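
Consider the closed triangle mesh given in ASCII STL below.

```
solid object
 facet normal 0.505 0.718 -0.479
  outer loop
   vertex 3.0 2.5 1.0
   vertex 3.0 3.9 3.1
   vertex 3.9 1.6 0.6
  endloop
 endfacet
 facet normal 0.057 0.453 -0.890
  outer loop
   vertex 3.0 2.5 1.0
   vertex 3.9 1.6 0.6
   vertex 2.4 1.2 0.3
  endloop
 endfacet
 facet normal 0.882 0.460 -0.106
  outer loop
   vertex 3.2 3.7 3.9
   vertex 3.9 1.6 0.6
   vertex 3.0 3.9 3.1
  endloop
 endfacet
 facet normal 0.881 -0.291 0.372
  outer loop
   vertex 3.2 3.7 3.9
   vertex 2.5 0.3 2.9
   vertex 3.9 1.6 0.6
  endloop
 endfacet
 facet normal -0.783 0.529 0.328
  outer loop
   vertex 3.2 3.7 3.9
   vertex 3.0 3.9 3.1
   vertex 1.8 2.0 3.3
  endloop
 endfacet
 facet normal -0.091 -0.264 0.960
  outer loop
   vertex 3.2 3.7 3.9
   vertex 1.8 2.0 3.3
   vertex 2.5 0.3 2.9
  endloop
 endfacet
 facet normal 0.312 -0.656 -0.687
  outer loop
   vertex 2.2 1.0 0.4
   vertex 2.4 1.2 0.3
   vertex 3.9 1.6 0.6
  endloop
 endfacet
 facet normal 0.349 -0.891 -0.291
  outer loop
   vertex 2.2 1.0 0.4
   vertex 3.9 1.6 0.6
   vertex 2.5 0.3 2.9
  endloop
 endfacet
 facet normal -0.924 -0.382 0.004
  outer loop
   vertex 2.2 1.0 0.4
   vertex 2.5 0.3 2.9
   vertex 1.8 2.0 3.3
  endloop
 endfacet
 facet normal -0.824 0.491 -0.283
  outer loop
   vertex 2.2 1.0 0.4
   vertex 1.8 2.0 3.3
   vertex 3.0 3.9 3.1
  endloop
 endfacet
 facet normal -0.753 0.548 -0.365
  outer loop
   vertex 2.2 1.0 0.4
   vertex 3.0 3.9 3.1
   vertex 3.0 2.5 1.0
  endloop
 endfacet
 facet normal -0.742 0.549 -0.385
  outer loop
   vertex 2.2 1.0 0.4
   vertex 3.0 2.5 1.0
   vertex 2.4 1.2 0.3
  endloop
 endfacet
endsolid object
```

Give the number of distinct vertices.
8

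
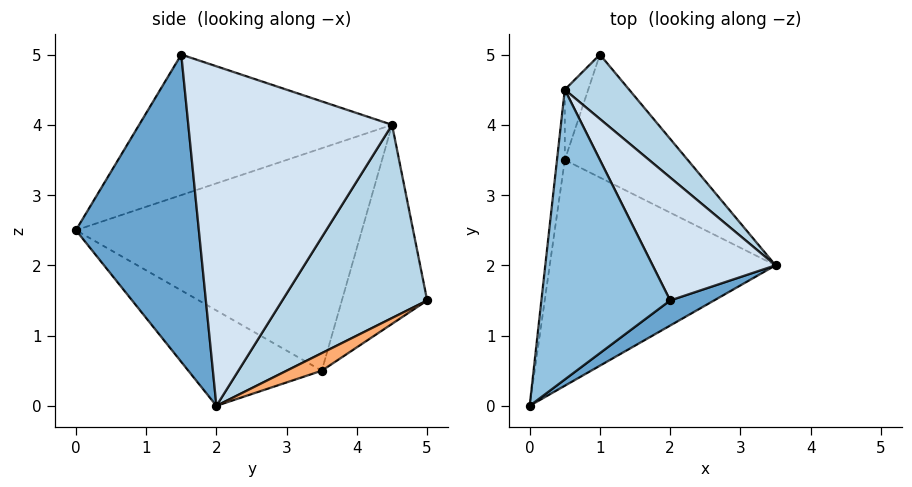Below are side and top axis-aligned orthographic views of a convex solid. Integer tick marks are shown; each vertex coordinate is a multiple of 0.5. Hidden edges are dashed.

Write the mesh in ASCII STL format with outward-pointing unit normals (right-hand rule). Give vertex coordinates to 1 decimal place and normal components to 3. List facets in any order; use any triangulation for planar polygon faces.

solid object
 facet normal 0.535 -0.841 0.076
  outer loop
   vertex 2.0 1.5 5.0
   vertex 0.0 0.0 2.5
   vertex 3.5 2.0 0.0
  endloop
 endfacet
 facet normal -0.730 -0.142 0.669
  outer loop
   vertex 0.5 4.5 4.0
   vertex 0.0 0.0 2.5
   vertex 2.0 1.5 5.0
  endloop
 endfacet
 facet normal 0.802 0.535 0.267
  outer loop
   vertex 0.5 4.5 4.0
   vertex 3.5 2.0 0.0
   vertex 1.0 5.0 1.5
  endloop
 endfacet
 facet normal 0.812 0.504 0.294
  outer loop
   vertex 0.5 4.5 4.0
   vertex 2.0 1.5 5.0
   vertex 3.5 2.0 0.0
  endloop
 endfacet
 facet normal -0.352 -0.426 -0.833
  outer loop
   vertex 0.5 3.5 0.5
   vertex 3.5 2.0 0.0
   vertex 0.0 0.0 2.5
  endloop
 endfacet
 facet normal 0.121 0.523 -0.844
  outer loop
   vertex 0.5 3.5 0.5
   vertex 1.0 5.0 1.5
   vertex 3.5 2.0 0.0
  endloop
 endfacet
 facet normal -0.992 0.122 -0.035
  outer loop
   vertex 0.5 3.5 0.5
   vertex 0.0 0.0 2.5
   vertex 0.5 4.5 4.0
  endloop
 endfacet
 facet normal -0.919 0.379 -0.108
  outer loop
   vertex 0.5 3.5 0.5
   vertex 0.5 4.5 4.0
   vertex 1.0 5.0 1.5
  endloop
 endfacet
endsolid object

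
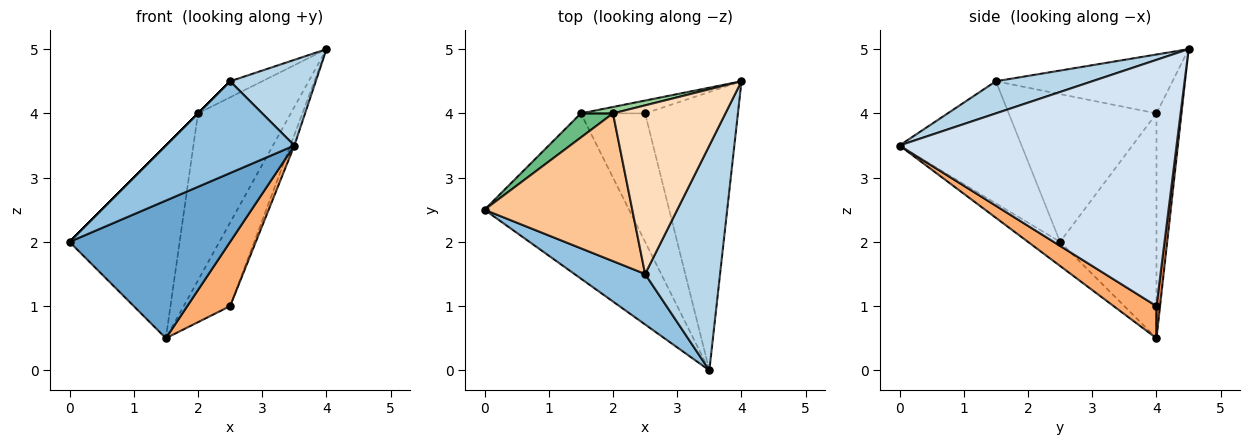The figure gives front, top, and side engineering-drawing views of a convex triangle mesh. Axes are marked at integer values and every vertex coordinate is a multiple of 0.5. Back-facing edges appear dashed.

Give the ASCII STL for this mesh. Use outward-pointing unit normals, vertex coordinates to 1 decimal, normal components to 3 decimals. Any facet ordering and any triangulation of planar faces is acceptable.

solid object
 facet normal -0.127 -0.635 -0.762
  outer loop
   vertex 1.5 4.0 0.5
   vertex 3.5 0.0 3.5
   vertex 0.0 2.5 2.0
  endloop
 endfacet
 facet normal -0.640 -0.673 0.370
  outer loop
   vertex 2.5 1.5 4.5
   vertex 0.0 2.5 2.0
   vertex 3.5 0.0 3.5
  endloop
 endfacet
 facet normal 0.372 -0.330 0.868
  outer loop
   vertex 2.5 1.5 4.5
   vertex 3.5 0.0 3.5
   vertex 4.0 4.5 5.0
  endloop
 endfacet
 facet normal 0.936 0.014 -0.353
  outer loop
   vertex 2.5 4.0 1.0
   vertex 4.0 4.5 5.0
   vertex 3.5 0.0 3.5
  endloop
 endfacet
 facet normal 0.076 0.986 -0.152
  outer loop
   vertex 2.5 4.0 1.0
   vertex 1.5 4.0 0.5
   vertex 4.0 4.5 5.0
  endloop
 endfacet
 facet normal 0.408 -0.408 -0.816
  outer loop
   vertex 2.5 4.0 1.0
   vertex 3.5 0.0 3.5
   vertex 1.5 4.0 0.5
  endloop
 endfacet
 facet normal -0.707 0.000 0.707
  outer loop
   vertex 2.0 4.0 4.0
   vertex 0.0 2.5 2.0
   vertex 2.5 1.5 4.5
  endloop
 endfacet
 facet normal -0.462 0.084 0.883
  outer loop
   vertex 2.0 4.0 4.0
   vertex 2.5 1.5 4.5
   vertex 4.0 4.5 5.0
  endloop
 endfacet
 facet normal -0.656 0.749 0.094
  outer loop
   vertex 2.0 4.0 4.0
   vertex 1.5 4.0 0.5
   vertex 0.0 2.5 2.0
  endloop
 endfacet
 facet normal -0.260 0.965 0.037
  outer loop
   vertex 2.0 4.0 4.0
   vertex 4.0 4.5 5.0
   vertex 1.5 4.0 0.5
  endloop
 endfacet
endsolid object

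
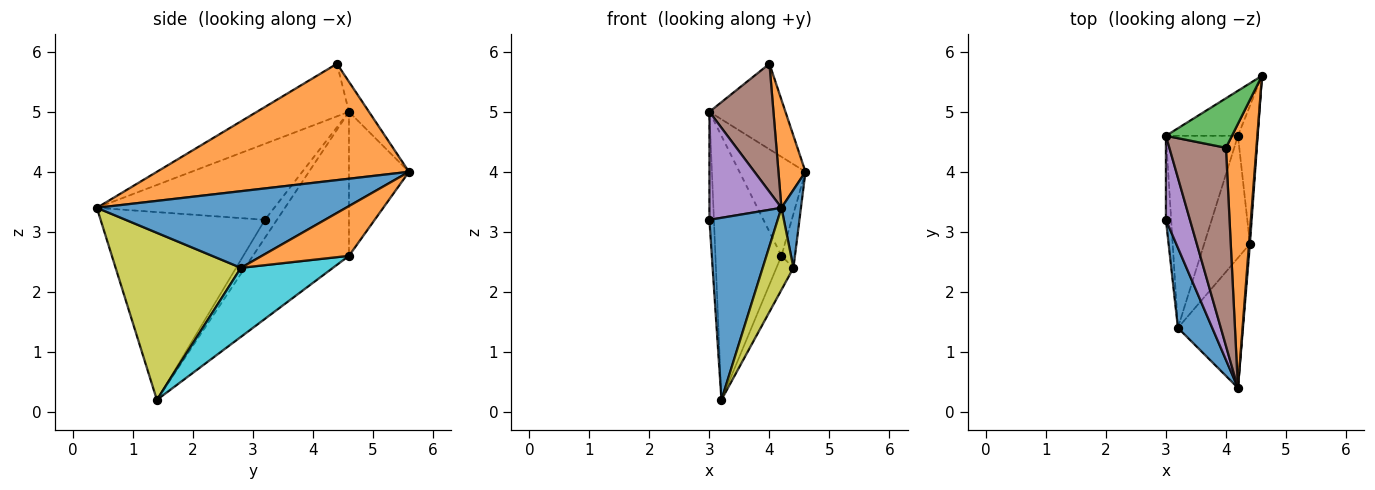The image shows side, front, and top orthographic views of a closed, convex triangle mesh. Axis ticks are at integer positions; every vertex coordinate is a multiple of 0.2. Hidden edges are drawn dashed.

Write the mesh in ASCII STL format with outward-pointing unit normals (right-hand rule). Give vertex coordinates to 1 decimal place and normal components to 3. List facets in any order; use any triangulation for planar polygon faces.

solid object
 facet normal -0.911 -0.378 0.166
  outer loop
   vertex 3.2 1.4 0.2
   vertex 4.2 0.4 3.4
   vertex 3.0 3.2 3.2
  endloop
 endfacet
 facet normal 0.962 -0.103 0.252
  outer loop
   vertex 4.0 4.4 5.8
   vertex 4.2 0.4 3.4
   vertex 4.6 5.6 4.0
  endloop
 endfacet
 facet normal -0.222 0.844 0.489
  outer loop
   vertex 3.0 4.6 5.0
   vertex 4.0 4.4 5.8
   vertex 4.6 5.6 4.0
  endloop
 endfacet
 facet normal -0.638 0.701 -0.319
  outer loop
   vertex 3.0 4.6 5.0
   vertex 4.6 5.6 4.0
   vertex 4.2 4.6 2.6
  endloop
 endfacet
 facet normal -0.889 -0.361 0.281
  outer loop
   vertex 3.0 4.6 5.0
   vertex 3.0 3.2 3.2
   vertex 4.2 0.4 3.4
  endloop
 endfacet
 facet normal -0.615 -0.428 0.662
  outer loop
   vertex 3.0 4.6 5.0
   vertex 4.2 0.4 3.4
   vertex 4.0 4.4 5.8
  endloop
 endfacet
 facet normal -0.903 0.339 -0.263
  outer loop
   vertex 3.0 4.6 5.0
   vertex 3.2 1.4 0.2
   vertex 3.0 3.2 3.2
  endloop
 endfacet
 facet normal -0.762 0.524 -0.381
  outer loop
   vertex 3.0 4.6 5.0
   vertex 4.2 4.6 2.6
   vertex 3.2 1.4 0.2
  endloop
 endfacet
 facet normal 0.908 -0.223 -0.354
  outer loop
   vertex 4.4 2.8 2.4
   vertex 4.2 0.4 3.4
   vertex 3.2 1.4 0.2
  endloop
 endfacet
 facet normal 0.824 0.152 -0.546
  outer loop
   vertex 4.4 2.8 2.4
   vertex 3.2 1.4 0.2
   vertex 4.2 4.6 2.6
  endloop
 endfacet
 facet normal 0.997 -0.078 0.012
  outer loop
   vertex 4.4 2.8 2.4
   vertex 4.6 5.6 4.0
   vertex 4.2 0.4 3.4
  endloop
 endfacet
 facet normal 0.920 0.143 -0.365
  outer loop
   vertex 4.4 2.8 2.4
   vertex 4.2 4.6 2.6
   vertex 4.6 5.6 4.0
  endloop
 endfacet
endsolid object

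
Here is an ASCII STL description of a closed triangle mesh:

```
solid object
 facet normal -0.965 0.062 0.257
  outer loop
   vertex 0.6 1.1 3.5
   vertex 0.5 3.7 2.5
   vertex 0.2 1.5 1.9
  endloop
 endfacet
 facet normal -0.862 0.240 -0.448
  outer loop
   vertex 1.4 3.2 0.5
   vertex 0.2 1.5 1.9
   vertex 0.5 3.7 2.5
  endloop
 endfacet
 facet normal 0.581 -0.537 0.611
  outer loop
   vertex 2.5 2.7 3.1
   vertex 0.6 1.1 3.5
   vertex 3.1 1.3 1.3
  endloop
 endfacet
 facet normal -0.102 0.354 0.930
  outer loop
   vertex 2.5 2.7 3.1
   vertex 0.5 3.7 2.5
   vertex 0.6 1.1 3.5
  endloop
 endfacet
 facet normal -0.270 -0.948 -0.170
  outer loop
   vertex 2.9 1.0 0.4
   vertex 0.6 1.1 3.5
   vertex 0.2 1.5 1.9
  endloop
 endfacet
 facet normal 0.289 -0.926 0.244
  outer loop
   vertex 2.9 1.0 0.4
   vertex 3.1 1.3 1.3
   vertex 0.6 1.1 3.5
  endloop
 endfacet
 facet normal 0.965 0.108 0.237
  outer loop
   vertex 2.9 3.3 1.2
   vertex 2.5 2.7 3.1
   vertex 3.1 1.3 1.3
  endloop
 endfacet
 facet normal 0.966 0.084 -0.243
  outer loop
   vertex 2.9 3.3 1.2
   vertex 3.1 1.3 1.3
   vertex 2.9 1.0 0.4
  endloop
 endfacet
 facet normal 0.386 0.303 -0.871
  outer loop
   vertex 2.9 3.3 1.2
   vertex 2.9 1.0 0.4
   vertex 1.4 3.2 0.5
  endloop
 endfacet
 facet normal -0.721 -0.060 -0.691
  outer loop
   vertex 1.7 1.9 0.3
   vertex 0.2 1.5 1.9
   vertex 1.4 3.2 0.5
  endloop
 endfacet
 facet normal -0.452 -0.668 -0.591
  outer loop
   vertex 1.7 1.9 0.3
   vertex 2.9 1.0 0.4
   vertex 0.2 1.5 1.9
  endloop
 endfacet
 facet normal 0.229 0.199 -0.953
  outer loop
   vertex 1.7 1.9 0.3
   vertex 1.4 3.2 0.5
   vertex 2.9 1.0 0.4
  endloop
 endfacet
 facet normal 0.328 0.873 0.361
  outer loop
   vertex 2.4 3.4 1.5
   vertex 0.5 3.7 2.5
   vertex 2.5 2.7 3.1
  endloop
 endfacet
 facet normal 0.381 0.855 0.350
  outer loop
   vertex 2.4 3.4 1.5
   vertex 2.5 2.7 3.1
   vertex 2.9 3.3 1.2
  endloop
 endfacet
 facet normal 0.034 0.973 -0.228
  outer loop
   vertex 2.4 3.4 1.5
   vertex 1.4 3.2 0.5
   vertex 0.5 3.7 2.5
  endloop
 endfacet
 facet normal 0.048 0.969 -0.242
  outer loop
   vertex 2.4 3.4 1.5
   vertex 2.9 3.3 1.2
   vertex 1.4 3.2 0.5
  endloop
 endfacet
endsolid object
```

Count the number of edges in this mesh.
24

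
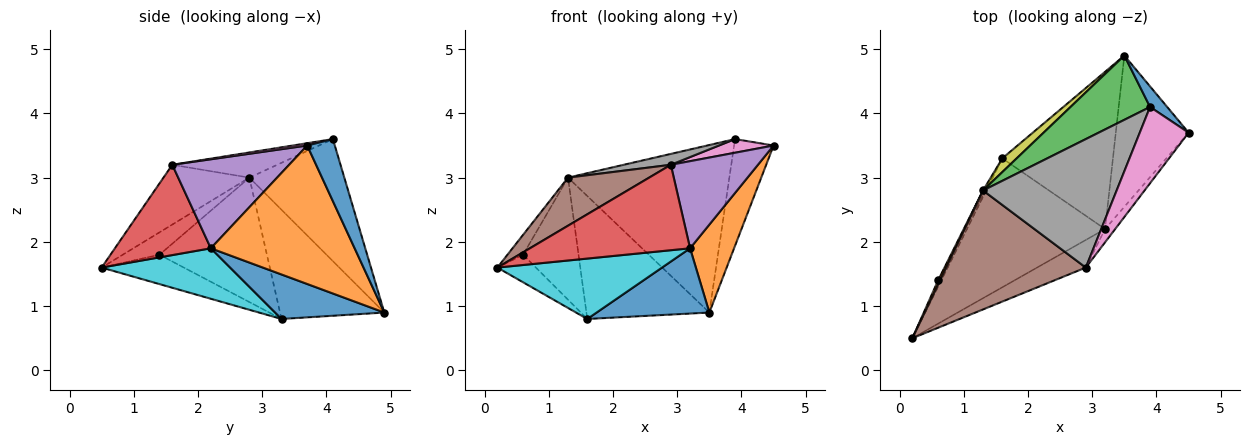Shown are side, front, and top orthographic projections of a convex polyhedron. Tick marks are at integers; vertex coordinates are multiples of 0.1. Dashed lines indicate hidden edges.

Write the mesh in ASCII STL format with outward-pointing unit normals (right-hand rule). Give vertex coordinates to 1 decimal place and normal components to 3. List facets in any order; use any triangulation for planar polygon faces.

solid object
 facet normal 0.566 0.810 0.156
  outer loop
   vertex 3.9 4.1 3.6
   vertex 4.5 3.7 3.5
   vertex 3.5 4.9 0.9
  endloop
 endfacet
 facet normal 0.854 -0.261 -0.449
  outer loop
   vertex 3.2 2.2 1.9
   vertex 3.5 4.9 0.9
   vertex 4.5 3.7 3.5
  endloop
 endfacet
 facet normal -0.482 0.818 0.314
  outer loop
   vertex 1.3 2.8 3.0
   vertex 3.9 4.1 3.6
   vertex 3.5 4.9 0.9
  endloop
 endfacet
 facet normal 0.495 -0.827 -0.267
  outer loop
   vertex 2.9 1.6 3.2
   vertex 0.2 0.5 1.6
   vertex 3.2 2.2 1.9
  endloop
 endfacet
 facet normal 0.798 -0.595 -0.091
  outer loop
   vertex 2.9 1.6 3.2
   vertex 3.2 2.2 1.9
   vertex 4.5 3.7 3.5
  endloop
 endfacet
 facet normal -0.369 -0.348 0.862
  outer loop
   vertex 2.9 1.6 3.2
   vertex 1.3 2.8 3.0
   vertex 0.2 0.5 1.6
  endloop
 endfacet
 facet normal 0.047 -0.176 0.983
  outer loop
   vertex 2.9 1.6 3.2
   vertex 4.5 3.7 3.5
   vertex 3.9 4.1 3.6
  endloop
 endfacet
 facet normal -0.185 -0.083 0.979
  outer loop
   vertex 2.9 1.6 3.2
   vertex 3.9 4.1 3.6
   vertex 1.3 2.8 3.0
  endloop
 endfacet
 facet normal -0.644 0.760 0.085
  outer loop
   vertex 1.6 3.3 0.8
   vertex 1.3 2.8 3.0
   vertex 3.5 4.9 0.9
  endloop
 endfacet
 facet normal 0.314 -0.403 -0.860
  outer loop
   vertex 1.6 3.3 0.8
   vertex 3.2 2.2 1.9
   vertex 0.2 0.5 1.6
  endloop
 endfacet
 facet normal 0.348 -0.359 -0.866
  outer loop
   vertex 1.6 3.3 0.8
   vertex 3.5 4.9 0.9
   vertex 3.2 2.2 1.9
  endloop
 endfacet
 facet normal -0.917 0.390 0.080
  outer loop
   vertex 0.6 1.4 1.8
   vertex 0.2 0.5 1.6
   vertex 1.3 2.8 3.0
  endloop
 endfacet
 facet normal -0.901 0.422 -0.099
  outer loop
   vertex 0.6 1.4 1.8
   vertex 1.6 3.3 0.8
   vertex 0.2 0.5 1.6
  endloop
 endfacet
 facet normal -0.888 0.459 -0.017
  outer loop
   vertex 0.6 1.4 1.8
   vertex 1.3 2.8 3.0
   vertex 1.6 3.3 0.8
  endloop
 endfacet
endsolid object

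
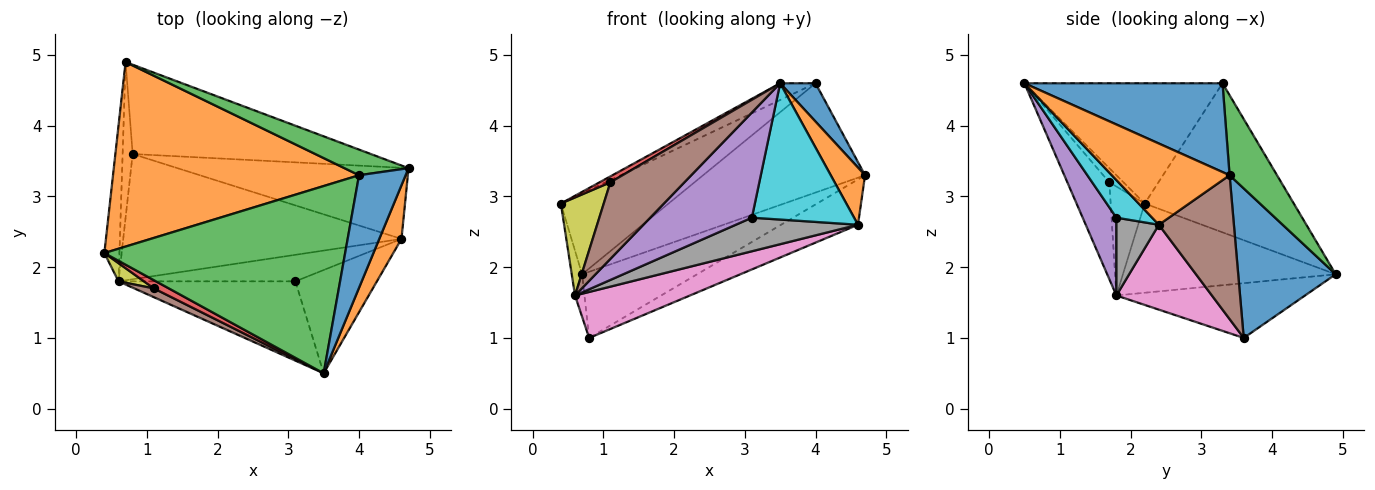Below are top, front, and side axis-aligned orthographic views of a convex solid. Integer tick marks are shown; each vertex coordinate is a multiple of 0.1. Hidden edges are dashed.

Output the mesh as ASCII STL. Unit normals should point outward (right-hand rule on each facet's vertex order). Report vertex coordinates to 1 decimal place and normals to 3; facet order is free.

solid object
 facet normal 0.450 0.531 -0.717
  outer loop
   vertex 0.8 3.6 1.0
   vertex 0.7 4.9 1.9
   vertex 4.7 3.4 3.3
  endloop
 endfacet
 facet normal -0.485 0.351 0.801
  outer loop
   vertex 4.0 3.3 4.6
   vertex 0.7 4.9 1.9
   vertex 0.4 2.2 2.9
  endloop
 endfacet
 facet normal 0.274 0.936 0.220
  outer loop
   vertex 4.0 3.3 4.6
   vertex 4.7 3.4 3.3
   vertex 0.7 4.9 1.9
  endloop
 endfacet
 facet normal -0.985 0.048 -0.166
  outer loop
   vertex 0.6 1.8 1.6
   vertex 0.4 2.2 2.9
   vertex 0.7 4.9 1.9
  endloop
 endfacet
 facet normal -0.982 0.049 -0.180
  outer loop
   vertex 0.6 1.8 1.6
   vertex 0.7 4.9 1.9
   vertex 0.8 3.6 1.0
  endloop
 endfacet
 facet normal 0.465 0.476 -0.747
  outer loop
   vertex 4.6 2.4 2.6
   vertex 0.8 3.6 1.0
   vertex 4.7 3.4 3.3
  endloop
 endfacet
 facet normal 0.275 -0.331 -0.902
  outer loop
   vertex 4.6 2.4 2.6
   vertex 0.6 1.8 1.6
   vertex 0.8 3.6 1.0
  endloop
 endfacet
 facet normal 0.263 -0.757 -0.598
  outer loop
   vertex 4.6 2.4 2.6
   vertex 3.1 1.8 2.7
   vertex 0.6 1.8 1.6
  endloop
 endfacet
 facet normal -0.615 -0.775 0.144
  outer loop
   vertex 1.1 1.7 3.2
   vertex 0.4 2.2 2.9
   vertex 0.6 1.8 1.6
  endloop
 endfacet
 facet normal 0.268 -0.768 -0.582
  outer loop
   vertex 3.5 0.5 4.6
   vertex 3.1 1.8 2.7
   vertex 4.6 2.4 2.6
  endloop
 endfacet
 facet normal 0.875 -0.156 0.459
  outer loop
   vertex 3.5 0.5 4.6
   vertex 4.7 3.4 3.3
   vertex 4.0 3.3 4.6
  endloop
 endfacet
 facet normal 0.929 -0.271 0.254
  outer loop
   vertex 3.5 0.5 4.6
   vertex 4.6 2.4 2.6
   vertex 4.7 3.4 3.3
  endloop
 endfacet
 facet normal -0.445 0.080 0.892
  outer loop
   vertex 3.5 0.5 4.6
   vertex 4.0 3.3 4.6
   vertex 0.4 2.2 2.9
  endloop
 endfacet
 facet normal -0.608 -0.465 0.644
  outer loop
   vertex 3.5 0.5 4.6
   vertex 0.4 2.2 2.9
   vertex 1.1 1.7 3.2
  endloop
 endfacet
 facet normal 0.256 -0.772 -0.582
  outer loop
   vertex 3.5 0.5 4.6
   vertex 0.6 1.8 1.6
   vertex 3.1 1.8 2.7
  endloop
 endfacet
 facet normal -0.491 -0.866 0.099
  outer loop
   vertex 3.5 0.5 4.6
   vertex 1.1 1.7 3.2
   vertex 0.6 1.8 1.6
  endloop
 endfacet
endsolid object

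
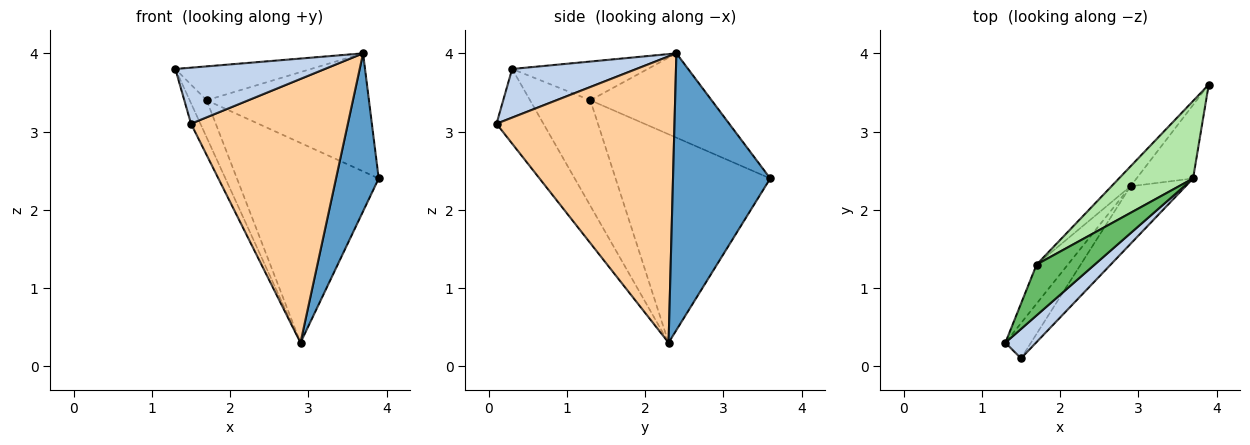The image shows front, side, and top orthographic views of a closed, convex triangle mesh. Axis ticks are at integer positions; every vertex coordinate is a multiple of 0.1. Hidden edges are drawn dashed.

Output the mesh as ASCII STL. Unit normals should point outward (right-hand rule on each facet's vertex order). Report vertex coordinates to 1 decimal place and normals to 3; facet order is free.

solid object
 facet normal 0.900 -0.395 -0.184
  outer loop
   vertex 2.9 2.3 0.3
   vertex 3.9 3.6 2.4
   vertex 3.7 2.4 4.0
  endloop
 endfacet
 facet normal 0.593 -0.713 0.373
  outer loop
   vertex 1.5 0.1 3.1
   vertex 3.7 2.4 4.0
   vertex 1.3 0.3 3.8
  endloop
 endfacet
 facet normal -0.929 0.186 -0.319
  outer loop
   vertex 1.5 0.1 3.1
   vertex 1.3 0.3 3.8
   vertex 2.9 2.3 0.3
  endloop
 endfacet
 facet normal 0.743 -0.654 -0.143
  outer loop
   vertex 1.5 0.1 3.1
   vertex 2.9 2.3 0.3
   vertex 3.7 2.4 4.0
  endloop
 endfacet
 facet normal -0.485 0.485 0.728
  outer loop
   vertex 1.7 1.3 3.4
   vertex 1.3 0.3 3.8
   vertex 3.7 2.4 4.0
  endloop
 endfacet
 facet normal -0.530 0.709 0.466
  outer loop
   vertex 1.7 1.3 3.4
   vertex 3.7 2.4 4.0
   vertex 3.9 3.6 2.4
  endloop
 endfacet
 facet normal -0.926 0.261 -0.274
  outer loop
   vertex 1.7 1.3 3.4
   vertex 2.9 2.3 0.3
   vertex 1.3 0.3 3.8
  endloop
 endfacet
 facet normal -0.735 0.674 -0.067
  outer loop
   vertex 1.7 1.3 3.4
   vertex 3.9 3.6 2.4
   vertex 2.9 2.3 0.3
  endloop
 endfacet
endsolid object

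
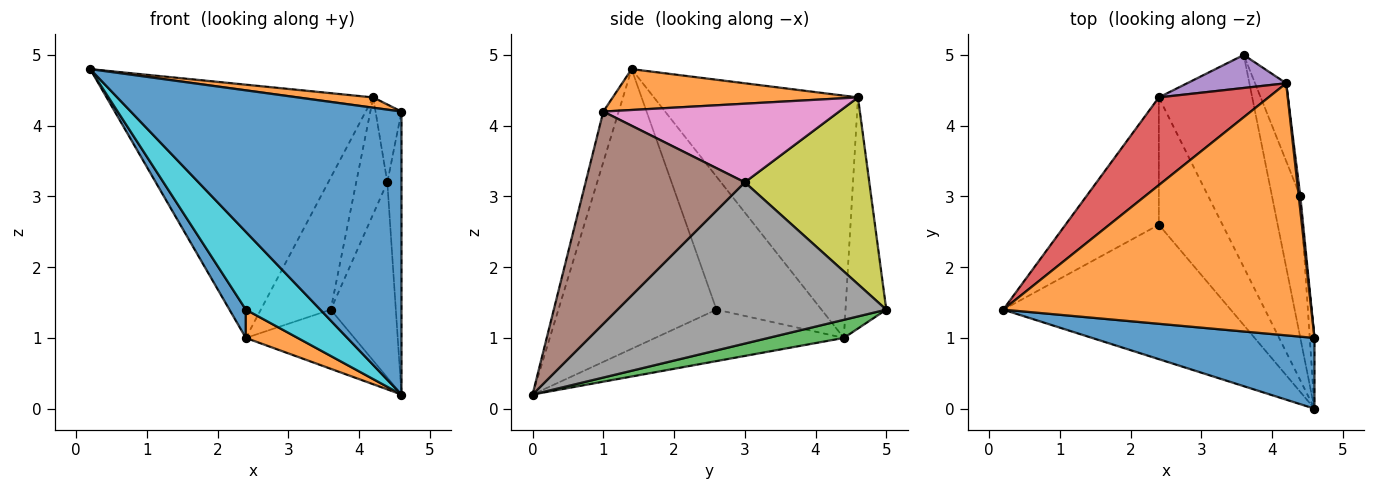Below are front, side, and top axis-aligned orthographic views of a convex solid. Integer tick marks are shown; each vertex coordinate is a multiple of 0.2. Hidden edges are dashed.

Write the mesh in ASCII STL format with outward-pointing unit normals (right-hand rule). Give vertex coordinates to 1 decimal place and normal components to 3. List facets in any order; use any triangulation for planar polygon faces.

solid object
 facet normal -0.055 -0.969 0.242
  outer loop
   vertex 4.6 0.0 0.2
   vertex 4.6 1.0 4.2
   vertex 0.2 1.4 4.8
  endloop
 endfacet
 facet normal 0.131 -0.040 0.991
  outer loop
   vertex 4.2 4.6 4.4
   vertex 0.2 1.4 4.8
   vertex 4.6 1.0 4.2
  endloop
 endfacet
 facet normal 0.184 0.264 -0.947
  outer loop
   vertex 2.4 4.4 1.0
   vertex 3.6 5.0 1.4
   vertex 4.6 0.0 0.2
  endloop
 endfacet
 facet normal -0.586 0.766 0.265
  outer loop
   vertex 2.4 4.4 1.0
   vertex 0.2 1.4 4.8
   vertex 4.2 4.6 4.4
  endloop
 endfacet
 facet normal -0.493 0.844 0.211
  outer loop
   vertex 2.4 4.4 1.0
   vertex 4.2 4.6 4.4
   vertex 3.6 5.0 1.4
  endloop
 endfacet
 facet normal 0.996 0.089 -0.022
  outer loop
   vertex 4.4 3.0 3.2
   vertex 4.6 1.0 4.2
   vertex 4.6 0.0 0.2
  endloop
 endfacet
 facet normal 0.994 0.109 0.020
  outer loop
   vertex 4.4 3.0 3.2
   vertex 4.2 4.6 4.4
   vertex 4.6 1.0 4.2
  endloop
 endfacet
 facet normal 0.958 0.232 -0.168
  outer loop
   vertex 4.4 3.0 3.2
   vertex 4.6 0.0 0.2
   vertex 3.6 5.0 1.4
  endloop
 endfacet
 facet normal 0.958 0.239 -0.160
  outer loop
   vertex 4.4 3.0 3.2
   vertex 3.6 5.0 1.4
   vertex 4.2 4.6 4.4
  endloop
 endfacet
 facet normal -0.729 -0.343 -0.593
  outer loop
   vertex 2.4 2.6 1.4
   vertex 4.6 0.0 0.2
   vertex 0.2 1.4 4.8
  endloop
 endfacet
 facet normal -0.812 -0.127 -0.570
  outer loop
   vertex 2.4 2.6 1.4
   vertex 0.2 1.4 4.8
   vertex 2.4 4.4 1.0
  endloop
 endfacet
 facet normal -0.619 -0.170 -0.766
  outer loop
   vertex 2.4 2.6 1.4
   vertex 2.4 4.4 1.0
   vertex 4.6 0.0 0.2
  endloop
 endfacet
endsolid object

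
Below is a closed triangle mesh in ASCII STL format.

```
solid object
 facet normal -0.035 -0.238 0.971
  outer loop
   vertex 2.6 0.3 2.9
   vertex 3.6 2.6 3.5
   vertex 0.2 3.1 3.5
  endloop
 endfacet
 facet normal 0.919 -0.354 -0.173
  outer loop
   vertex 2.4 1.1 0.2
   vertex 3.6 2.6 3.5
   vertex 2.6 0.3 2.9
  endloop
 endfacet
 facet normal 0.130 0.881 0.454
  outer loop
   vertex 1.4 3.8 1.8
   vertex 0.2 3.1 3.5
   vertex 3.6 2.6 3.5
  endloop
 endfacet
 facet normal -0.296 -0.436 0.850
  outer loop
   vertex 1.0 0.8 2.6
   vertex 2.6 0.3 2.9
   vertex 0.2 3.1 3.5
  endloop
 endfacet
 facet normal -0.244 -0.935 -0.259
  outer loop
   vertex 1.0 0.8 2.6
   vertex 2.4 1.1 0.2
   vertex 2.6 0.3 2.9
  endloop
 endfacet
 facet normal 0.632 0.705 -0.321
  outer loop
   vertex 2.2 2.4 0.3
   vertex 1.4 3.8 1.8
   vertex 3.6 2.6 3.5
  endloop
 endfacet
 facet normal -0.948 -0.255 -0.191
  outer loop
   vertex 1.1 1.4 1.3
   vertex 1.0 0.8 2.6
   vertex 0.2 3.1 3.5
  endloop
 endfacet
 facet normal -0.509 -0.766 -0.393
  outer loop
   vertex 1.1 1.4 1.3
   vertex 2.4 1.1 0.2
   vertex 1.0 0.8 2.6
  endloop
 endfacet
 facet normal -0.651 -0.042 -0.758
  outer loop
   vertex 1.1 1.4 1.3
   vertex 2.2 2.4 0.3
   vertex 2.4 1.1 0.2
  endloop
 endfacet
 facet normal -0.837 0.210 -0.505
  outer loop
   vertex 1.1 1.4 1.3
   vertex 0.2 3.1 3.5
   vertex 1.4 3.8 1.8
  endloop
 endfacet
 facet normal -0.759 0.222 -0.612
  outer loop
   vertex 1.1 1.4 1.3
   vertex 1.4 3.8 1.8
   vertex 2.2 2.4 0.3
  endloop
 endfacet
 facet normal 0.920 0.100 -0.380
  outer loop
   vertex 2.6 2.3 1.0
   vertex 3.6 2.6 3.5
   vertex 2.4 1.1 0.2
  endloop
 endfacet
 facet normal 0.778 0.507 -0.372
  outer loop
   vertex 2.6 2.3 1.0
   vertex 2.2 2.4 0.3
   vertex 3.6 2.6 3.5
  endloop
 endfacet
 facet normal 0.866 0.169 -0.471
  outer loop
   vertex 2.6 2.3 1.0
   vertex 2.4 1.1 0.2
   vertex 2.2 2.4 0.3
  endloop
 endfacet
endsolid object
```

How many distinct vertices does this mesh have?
9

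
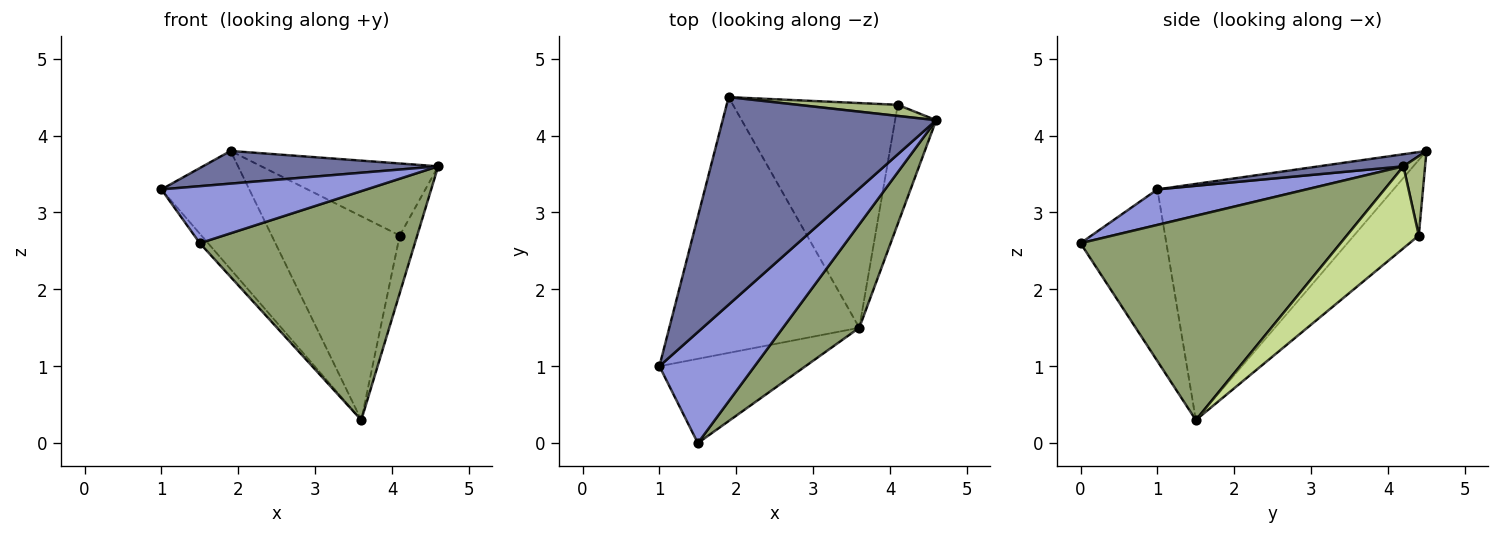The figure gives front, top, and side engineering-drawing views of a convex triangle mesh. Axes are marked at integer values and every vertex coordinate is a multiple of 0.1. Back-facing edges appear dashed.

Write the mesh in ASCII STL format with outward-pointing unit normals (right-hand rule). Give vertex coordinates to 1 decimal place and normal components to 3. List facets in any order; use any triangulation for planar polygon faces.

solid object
 facet normal 0.056 -0.155 0.986
  outer loop
   vertex 1.9 4.5 3.8
   vertex 1.0 1.0 3.3
   vertex 4.6 4.2 3.6
  endloop
 endfacet
 facet normal -0.748 0.278 -0.602
  outer loop
   vertex 3.6 1.5 0.3
   vertex 1.0 1.0 3.3
   vertex 1.9 4.5 3.8
  endloop
 endfacet
 facet normal 0.315 -0.434 0.844
  outer loop
   vertex 1.5 0.0 2.6
   vertex 4.6 4.2 3.6
   vertex 1.0 1.0 3.3
  endloop
 endfacet
 facet normal -0.760 0.073 -0.646
  outer loop
   vertex 1.5 0.0 2.6
   vertex 1.0 1.0 3.3
   vertex 3.6 1.5 0.3
  endloop
 endfacet
 facet normal 0.741 -0.612 0.277
  outer loop
   vertex 1.5 0.0 2.6
   vertex 3.6 1.5 0.3
   vertex 4.6 4.2 3.6
  endloop
 endfacet
 facet normal 0.120 0.981 0.151
  outer loop
   vertex 4.1 4.4 2.7
   vertex 1.9 4.5 3.8
   vertex 4.6 4.2 3.6
  endloop
 endfacet
 facet normal 0.874 0.212 -0.438
  outer loop
   vertex 4.1 4.4 2.7
   vertex 4.6 4.2 3.6
   vertex 3.6 1.5 0.3
  endloop
 endfacet
 facet normal -0.322 0.636 -0.701
  outer loop
   vertex 4.1 4.4 2.7
   vertex 3.6 1.5 0.3
   vertex 1.9 4.5 3.8
  endloop
 endfacet
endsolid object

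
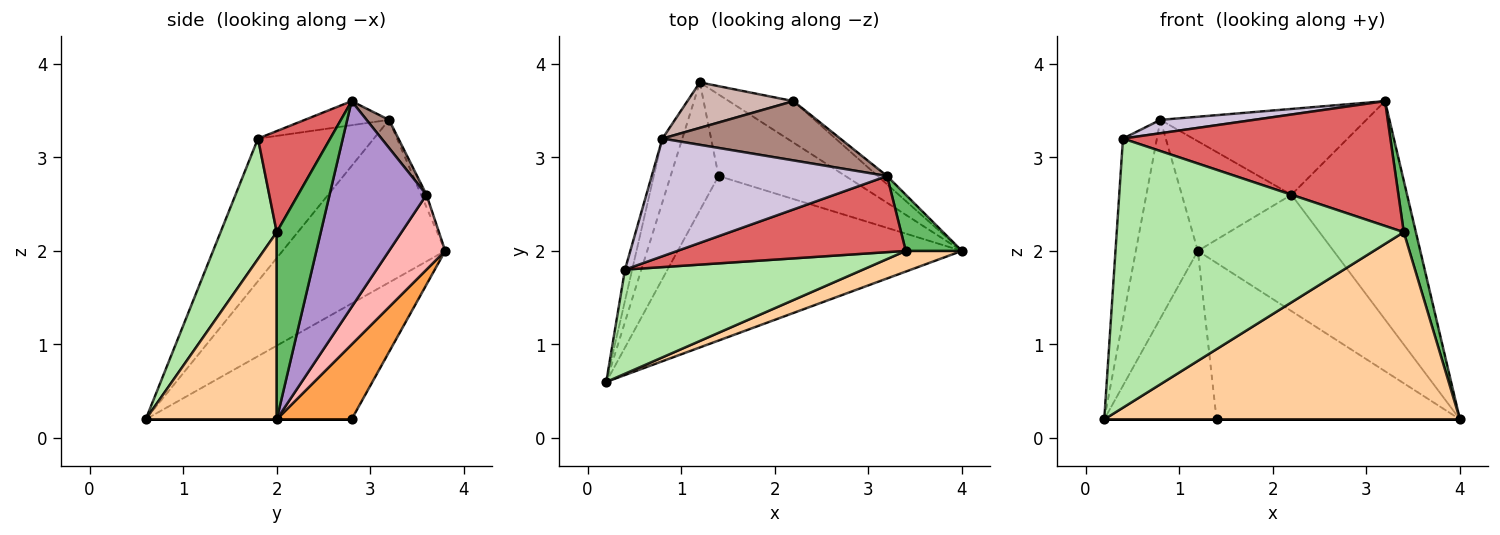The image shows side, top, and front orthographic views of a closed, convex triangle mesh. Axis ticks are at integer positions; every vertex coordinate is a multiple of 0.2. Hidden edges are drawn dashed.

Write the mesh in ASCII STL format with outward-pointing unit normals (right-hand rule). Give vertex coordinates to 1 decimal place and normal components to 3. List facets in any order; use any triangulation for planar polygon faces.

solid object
 facet normal 0.000 0.000 -1.000
  outer loop
   vertex 1.4 2.8 0.2
   vertex 4.0 2.0 0.2
   vertex 0.2 0.6 0.2
  endloop
 endfacet
 facet normal -0.825 0.450 -0.342
  outer loop
   vertex 1.4 2.8 0.2
   vertex 0.2 0.6 0.2
   vertex 1.2 3.8 2.0
  endloop
 endfacet
 facet normal 0.263 0.855 -0.446
  outer loop
   vertex 1.4 2.8 0.2
   vertex 1.2 3.8 2.0
   vertex 4.0 2.0 0.2
  endloop
 endfacet
 facet normal 0.344 -0.933 0.103
  outer loop
   vertex 3.4 2.0 2.2
   vertex 0.2 0.6 0.2
   vertex 4.0 2.0 0.2
  endloop
 endfacet
 facet normal 0.926 -0.255 0.278
  outer loop
   vertex 3.4 2.0 2.2
   vertex 4.0 2.0 0.2
   vertex 3.2 2.8 3.6
  endloop
 endfacet
 facet normal 0.180 -0.917 0.355
  outer loop
   vertex 3.4 2.0 2.2
   vertex 0.4 1.8 3.2
   vertex 0.2 0.6 0.2
  endloop
 endfacet
 facet normal 0.225 -0.832 0.507
  outer loop
   vertex 3.4 2.0 2.2
   vertex 3.2 2.8 3.6
   vertex 0.4 1.8 3.2
  endloop
 endfacet
 facet normal 0.363 0.878 -0.313
  outer loop
   vertex 2.2 3.6 2.6
   vertex 4.0 2.0 0.2
   vertex 1.2 3.8 2.0
  endloop
 endfacet
 facet normal 0.642 0.766 -0.029
  outer loop
   vertex 2.2 3.6 2.6
   vertex 3.2 2.8 3.6
   vertex 4.0 2.0 0.2
  endloop
 endfacet
 facet normal -0.101 -0.112 0.989
  outer loop
   vertex 0.8 3.2 3.4
   vertex 0.4 1.8 3.2
   vertex 3.2 2.8 3.6
  endloop
 endfacet
 facet normal 0.089 0.819 0.566
  outer loop
   vertex 0.8 3.2 3.4
   vertex 3.2 2.8 3.6
   vertex 2.2 3.6 2.6
  endloop
 endfacet
 facet normal -0.045 0.923 0.383
  outer loop
   vertex 0.8 3.2 3.4
   vertex 2.2 3.6 2.6
   vertex 1.2 3.8 2.0
  endloop
 endfacet
 facet normal -0.928 0.354 -0.114
  outer loop
   vertex 0.8 3.2 3.4
   vertex 1.2 3.8 2.0
   vertex 0.2 0.6 0.2
  endloop
 endfacet
 facet normal -0.959 0.281 -0.048
  outer loop
   vertex 0.8 3.2 3.4
   vertex 0.2 0.6 0.2
   vertex 0.4 1.8 3.2
  endloop
 endfacet
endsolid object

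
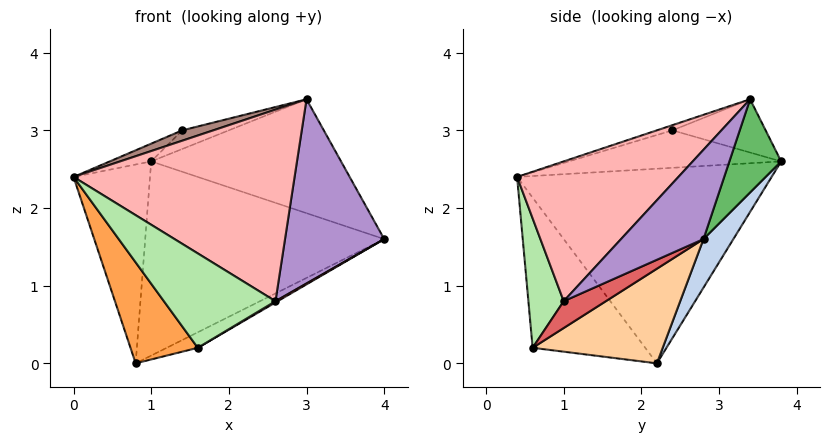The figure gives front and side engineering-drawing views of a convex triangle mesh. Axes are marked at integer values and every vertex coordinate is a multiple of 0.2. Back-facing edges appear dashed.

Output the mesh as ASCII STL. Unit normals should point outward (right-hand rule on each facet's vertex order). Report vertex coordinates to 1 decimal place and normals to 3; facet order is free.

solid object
 facet normal -0.953 0.286 -0.103
  outer loop
   vertex 0.8 2.2 0.0
   vertex 0.0 0.4 2.4
   vertex 1.0 3.8 2.6
  endloop
 endfacet
 facet normal 0.105 0.843 -0.527
  outer loop
   vertex 0.8 2.2 0.0
   vertex 1.0 3.8 2.6
   vertex 4.0 2.8 1.6
  endloop
 endfacet
 facet normal -0.713 -0.426 -0.557
  outer loop
   vertex 1.6 0.6 0.2
   vertex 0.0 0.4 2.4
   vertex 0.8 2.2 0.0
  endloop
 endfacet
 facet normal 0.429 0.103 -0.897
  outer loop
   vertex 1.6 0.6 0.2
   vertex 0.8 2.2 0.0
   vertex 4.0 2.8 1.6
  endloop
 endfacet
 facet normal 0.259 0.950 -0.173
  outer loop
   vertex 3.0 3.4 3.4
   vertex 4.0 2.8 1.6
   vertex 1.0 3.8 2.6
  endloop
 endfacet
 facet normal 0.299 -0.945 0.132
  outer loop
   vertex 2.6 1.0 0.8
   vertex 0.0 0.4 2.4
   vertex 1.6 0.6 0.2
  endloop
 endfacet
 facet normal 0.522 -0.027 -0.852
  outer loop
   vertex 2.6 1.0 0.8
   vertex 1.6 0.6 0.2
   vertex 4.0 2.8 1.6
  endloop
 endfacet
 facet normal 0.493 -0.676 0.548
  outer loop
   vertex 2.6 1.0 0.8
   vertex 3.0 3.4 3.4
   vertex 0.0 0.4 2.4
  endloop
 endfacet
 facet normal 0.545 -0.656 0.522
  outer loop
   vertex 2.6 1.0 0.8
   vertex 4.0 2.8 1.6
   vertex 3.0 3.4 3.4
  endloop
 endfacet
 facet normal -0.508 0.099 0.855
  outer loop
   vertex 1.4 2.4 3.0
   vertex 1.0 3.8 2.6
   vertex 0.0 0.4 2.4
  endloop
 endfacet
 facet normal -0.108 -0.216 0.970
  outer loop
   vertex 1.4 2.4 3.0
   vertex 0.0 0.4 2.4
   vertex 3.0 3.4 3.4
  endloop
 endfacet
 facet normal -0.337 0.168 0.926
  outer loop
   vertex 1.4 2.4 3.0
   vertex 3.0 3.4 3.4
   vertex 1.0 3.8 2.6
  endloop
 endfacet
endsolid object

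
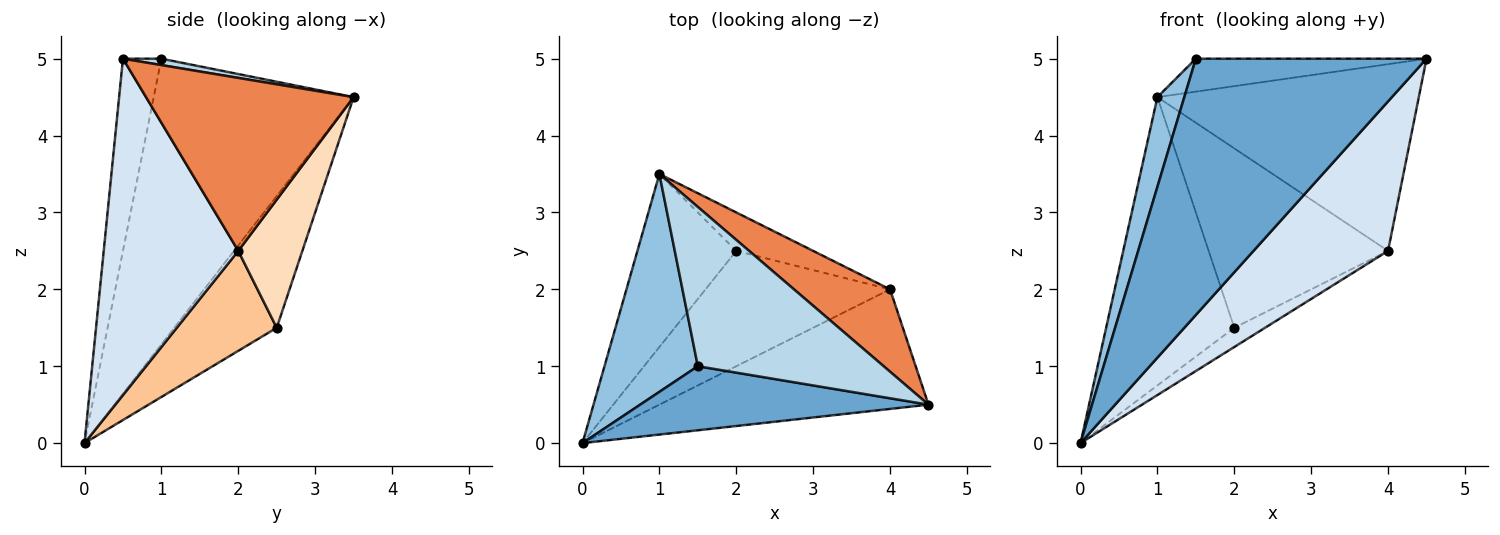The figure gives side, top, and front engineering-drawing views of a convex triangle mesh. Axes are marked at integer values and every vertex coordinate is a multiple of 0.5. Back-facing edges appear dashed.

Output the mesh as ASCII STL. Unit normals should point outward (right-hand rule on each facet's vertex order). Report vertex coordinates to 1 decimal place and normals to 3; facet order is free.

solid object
 facet normal -0.160 -0.958 0.239
  outer loop
   vertex 1.5 1.0 5.0
   vertex 0.0 0.0 0.0
   vertex 4.5 0.5 5.0
  endloop
 endfacet
 facet normal -0.943 -0.127 0.308
  outer loop
   vertex 1.5 1.0 5.0
   vertex 1.0 3.5 4.5
   vertex 0.0 0.0 0.0
  endloop
 endfacet
 facet normal 0.034 0.202 0.979
  outer loop
   vertex 1.5 1.0 5.0
   vertex 4.5 0.5 5.0
   vertex 1.0 3.5 4.5
  endloop
 endfacet
 facet normal 0.615 -0.615 -0.492
  outer loop
   vertex 4.0 2.0 2.5
   vertex 4.5 0.5 5.0
   vertex 0.0 0.0 0.0
  endloop
 endfacet
 facet normal 0.588 0.740 0.327
  outer loop
   vertex 4.0 2.0 2.5
   vertex 1.0 3.5 4.5
   vertex 4.5 0.5 5.0
  endloop
 endfacet
 facet normal -0.566 0.707 -0.424
  outer loop
   vertex 2.0 2.5 1.5
   vertex 0.0 0.0 0.0
   vertex 1.0 3.5 4.5
  endloop
 endfacet
 facet normal 0.471 0.145 -0.870
  outer loop
   vertex 2.0 2.5 1.5
   vertex 4.0 2.0 2.5
   vertex 0.0 0.0 0.0
  endloop
 endfacet
 facet normal 0.330 0.923 -0.198
  outer loop
   vertex 2.0 2.5 1.5
   vertex 1.0 3.5 4.5
   vertex 4.0 2.0 2.5
  endloop
 endfacet
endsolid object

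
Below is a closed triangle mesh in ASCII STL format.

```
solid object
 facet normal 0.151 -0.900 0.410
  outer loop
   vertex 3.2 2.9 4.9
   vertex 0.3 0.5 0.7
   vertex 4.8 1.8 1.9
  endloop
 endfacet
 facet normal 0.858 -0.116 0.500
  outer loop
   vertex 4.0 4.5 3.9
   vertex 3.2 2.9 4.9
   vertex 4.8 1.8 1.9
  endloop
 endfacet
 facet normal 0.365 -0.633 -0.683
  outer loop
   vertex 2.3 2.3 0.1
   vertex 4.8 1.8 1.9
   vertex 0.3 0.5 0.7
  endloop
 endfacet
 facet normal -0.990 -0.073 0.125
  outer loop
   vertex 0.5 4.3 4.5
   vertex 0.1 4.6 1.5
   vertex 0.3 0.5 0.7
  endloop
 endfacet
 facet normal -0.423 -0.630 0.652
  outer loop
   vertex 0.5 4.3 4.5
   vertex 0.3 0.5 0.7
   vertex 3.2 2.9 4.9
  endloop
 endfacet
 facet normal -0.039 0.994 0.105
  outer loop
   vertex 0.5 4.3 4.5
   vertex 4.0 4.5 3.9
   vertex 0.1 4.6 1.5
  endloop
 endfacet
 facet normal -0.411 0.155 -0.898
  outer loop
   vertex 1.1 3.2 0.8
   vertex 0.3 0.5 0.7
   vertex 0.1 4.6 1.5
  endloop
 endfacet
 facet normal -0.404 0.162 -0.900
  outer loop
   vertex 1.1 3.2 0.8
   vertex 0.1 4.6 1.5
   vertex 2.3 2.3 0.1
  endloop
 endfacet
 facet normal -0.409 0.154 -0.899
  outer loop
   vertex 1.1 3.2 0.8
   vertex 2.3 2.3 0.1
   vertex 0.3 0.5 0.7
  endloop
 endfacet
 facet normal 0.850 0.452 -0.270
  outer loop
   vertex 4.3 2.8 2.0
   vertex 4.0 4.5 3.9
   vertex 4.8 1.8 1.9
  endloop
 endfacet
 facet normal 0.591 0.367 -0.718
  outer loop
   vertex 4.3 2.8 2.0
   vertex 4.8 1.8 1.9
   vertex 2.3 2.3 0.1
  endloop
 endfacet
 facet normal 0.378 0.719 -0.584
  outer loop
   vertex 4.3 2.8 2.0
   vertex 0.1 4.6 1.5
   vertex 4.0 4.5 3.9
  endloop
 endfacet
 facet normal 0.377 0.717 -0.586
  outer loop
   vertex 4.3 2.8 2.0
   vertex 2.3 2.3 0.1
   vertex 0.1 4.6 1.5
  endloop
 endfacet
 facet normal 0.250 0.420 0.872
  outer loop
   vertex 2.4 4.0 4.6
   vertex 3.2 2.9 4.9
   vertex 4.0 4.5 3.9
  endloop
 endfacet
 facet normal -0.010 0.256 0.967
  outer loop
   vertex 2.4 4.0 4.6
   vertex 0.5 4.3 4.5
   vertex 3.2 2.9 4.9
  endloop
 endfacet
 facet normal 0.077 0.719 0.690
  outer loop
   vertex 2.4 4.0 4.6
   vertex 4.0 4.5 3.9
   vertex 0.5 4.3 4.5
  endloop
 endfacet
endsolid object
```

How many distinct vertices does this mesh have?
10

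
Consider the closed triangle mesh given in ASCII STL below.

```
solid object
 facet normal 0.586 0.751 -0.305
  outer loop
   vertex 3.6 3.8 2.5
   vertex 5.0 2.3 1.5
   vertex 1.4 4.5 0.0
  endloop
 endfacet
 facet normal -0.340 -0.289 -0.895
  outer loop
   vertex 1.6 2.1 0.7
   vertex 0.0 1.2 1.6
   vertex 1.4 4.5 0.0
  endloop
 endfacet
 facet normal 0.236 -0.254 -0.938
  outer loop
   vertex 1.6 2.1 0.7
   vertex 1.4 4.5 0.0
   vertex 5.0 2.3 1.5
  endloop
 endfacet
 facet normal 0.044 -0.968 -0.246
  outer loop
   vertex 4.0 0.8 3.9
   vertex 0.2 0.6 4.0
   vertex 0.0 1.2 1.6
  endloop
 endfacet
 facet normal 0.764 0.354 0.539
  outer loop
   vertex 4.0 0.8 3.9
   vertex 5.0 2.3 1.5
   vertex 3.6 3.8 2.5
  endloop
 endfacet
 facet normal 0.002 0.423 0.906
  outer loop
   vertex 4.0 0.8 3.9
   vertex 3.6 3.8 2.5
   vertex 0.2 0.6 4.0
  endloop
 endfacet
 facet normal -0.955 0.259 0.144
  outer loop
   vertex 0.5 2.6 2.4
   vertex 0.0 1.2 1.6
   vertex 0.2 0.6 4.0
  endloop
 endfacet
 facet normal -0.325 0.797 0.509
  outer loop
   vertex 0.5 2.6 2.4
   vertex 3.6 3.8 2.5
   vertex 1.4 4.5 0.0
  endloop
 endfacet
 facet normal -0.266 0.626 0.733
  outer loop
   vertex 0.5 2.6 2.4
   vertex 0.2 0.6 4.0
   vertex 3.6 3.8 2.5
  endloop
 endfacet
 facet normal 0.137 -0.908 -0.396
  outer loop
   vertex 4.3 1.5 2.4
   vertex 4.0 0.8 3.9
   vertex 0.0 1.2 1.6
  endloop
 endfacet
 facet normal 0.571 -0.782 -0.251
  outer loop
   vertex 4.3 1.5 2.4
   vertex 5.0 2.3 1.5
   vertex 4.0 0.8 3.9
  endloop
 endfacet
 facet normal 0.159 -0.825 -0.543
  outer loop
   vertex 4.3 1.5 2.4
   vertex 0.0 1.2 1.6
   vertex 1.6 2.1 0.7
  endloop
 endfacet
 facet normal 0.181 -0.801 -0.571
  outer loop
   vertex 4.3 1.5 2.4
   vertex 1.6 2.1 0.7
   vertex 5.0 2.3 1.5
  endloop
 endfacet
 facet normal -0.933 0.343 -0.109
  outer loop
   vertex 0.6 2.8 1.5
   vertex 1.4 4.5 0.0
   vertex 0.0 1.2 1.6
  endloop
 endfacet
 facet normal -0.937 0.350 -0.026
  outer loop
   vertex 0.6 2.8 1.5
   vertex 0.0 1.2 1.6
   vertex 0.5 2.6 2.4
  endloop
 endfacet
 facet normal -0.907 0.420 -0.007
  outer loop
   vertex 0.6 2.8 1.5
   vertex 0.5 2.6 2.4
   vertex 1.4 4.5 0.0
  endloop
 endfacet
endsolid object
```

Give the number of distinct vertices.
10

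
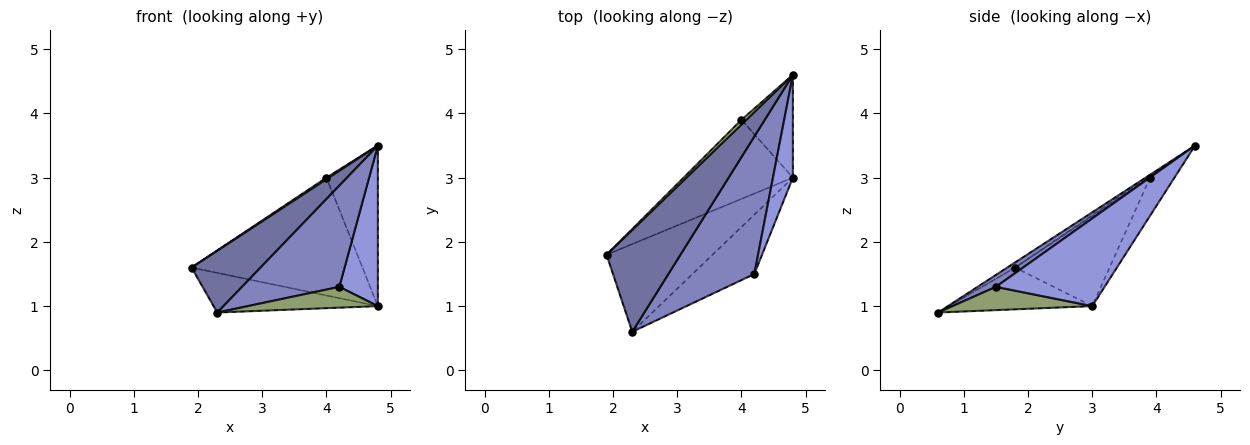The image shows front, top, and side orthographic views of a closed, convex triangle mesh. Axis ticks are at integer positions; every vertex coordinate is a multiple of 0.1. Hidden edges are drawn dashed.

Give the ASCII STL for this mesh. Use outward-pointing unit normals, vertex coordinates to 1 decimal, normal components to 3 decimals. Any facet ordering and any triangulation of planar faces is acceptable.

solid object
 facet normal -0.059 -0.518 0.854
  outer loop
   vertex 2.3 0.6 0.9
   vertex 4.8 4.6 3.5
   vertex 1.9 1.8 1.6
  endloop
 endfacet
 facet normal 0.111 -0.589 0.800
  outer loop
   vertex 4.2 1.5 1.3
   vertex 4.8 4.6 3.5
   vertex 2.3 0.6 0.9
  endloop
 endfacet
 facet normal 0.922 -0.327 0.209
  outer loop
   vertex 4.8 3.0 1.0
   vertex 4.8 4.6 3.5
   vertex 4.2 1.5 1.3
  endloop
 endfacet
 facet normal -0.338 0.388 -0.858
  outer loop
   vertex 4.8 3.0 1.0
   vertex 2.3 0.6 0.9
   vertex 1.9 1.8 1.6
  endloop
 endfacet
 facet normal 0.335 -0.312 -0.889
  outer loop
   vertex 4.8 3.0 1.0
   vertex 4.2 1.5 1.3
   vertex 2.3 0.6 0.9
  endloop
 endfacet
 facet normal -0.302 -0.302 0.905
  outer loop
   vertex 4.0 3.9 3.0
   vertex 1.9 1.8 1.6
   vertex 4.8 4.6 3.5
  endloop
 endfacet
 facet normal -0.417 0.755 -0.506
  outer loop
   vertex 4.0 3.9 3.0
   vertex 4.8 3.0 1.0
   vertex 1.9 1.8 1.6
  endloop
 endfacet
 facet normal -0.371 0.782 -0.500
  outer loop
   vertex 4.0 3.9 3.0
   vertex 4.8 4.6 3.5
   vertex 4.8 3.0 1.0
  endloop
 endfacet
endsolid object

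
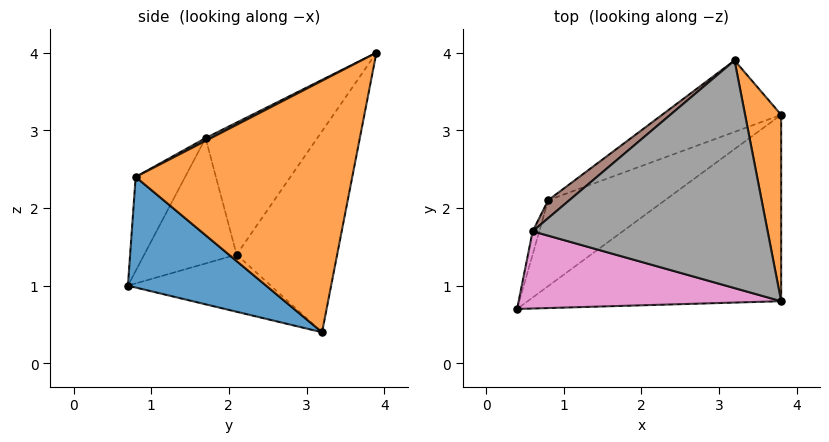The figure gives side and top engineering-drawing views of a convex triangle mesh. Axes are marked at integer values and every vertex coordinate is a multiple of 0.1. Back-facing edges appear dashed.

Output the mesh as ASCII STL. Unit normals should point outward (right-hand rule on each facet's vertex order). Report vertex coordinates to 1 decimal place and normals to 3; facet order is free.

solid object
 facet normal 0.318 -0.607 -0.728
  outer loop
   vertex 3.8 0.8 2.4
   vertex 0.4 0.7 1.0
   vertex 3.8 3.2 0.4
  endloop
 endfacet
 facet normal 0.983 0.117 0.141
  outer loop
   vertex 3.8 0.8 2.4
   vertex 3.8 3.2 0.4
   vertex 3.2 3.9 4.0
  endloop
 endfacet
 facet normal -0.411 0.357 -0.839
  outer loop
   vertex 0.8 2.1 1.4
   vertex 3.8 3.2 0.4
   vertex 0.4 0.7 1.0
  endloop
 endfacet
 facet normal -0.404 0.883 -0.239
  outer loop
   vertex 0.8 2.1 1.4
   vertex 3.2 3.9 4.0
   vertex 3.8 3.2 0.4
  endloop
 endfacet
 facet normal -0.956 0.288 -0.051
  outer loop
   vertex 0.6 1.7 2.9
   vertex 0.8 2.1 1.4
   vertex 0.4 0.7 1.0
  endloop
 endfacet
 facet normal -0.668 0.736 0.107
  outer loop
   vertex 0.6 1.7 2.9
   vertex 3.2 3.9 4.0
   vertex 0.8 2.1 1.4
  endloop
 endfacet
 facet normal -0.169 -0.865 0.473
  outer loop
   vertex 0.6 1.7 2.9
   vertex 0.4 0.7 1.0
   vertex 3.8 0.8 2.4
  endloop
 endfacet
 facet normal 0.010 -0.457 0.889
  outer loop
   vertex 0.6 1.7 2.9
   vertex 3.8 0.8 2.4
   vertex 3.2 3.9 4.0
  endloop
 endfacet
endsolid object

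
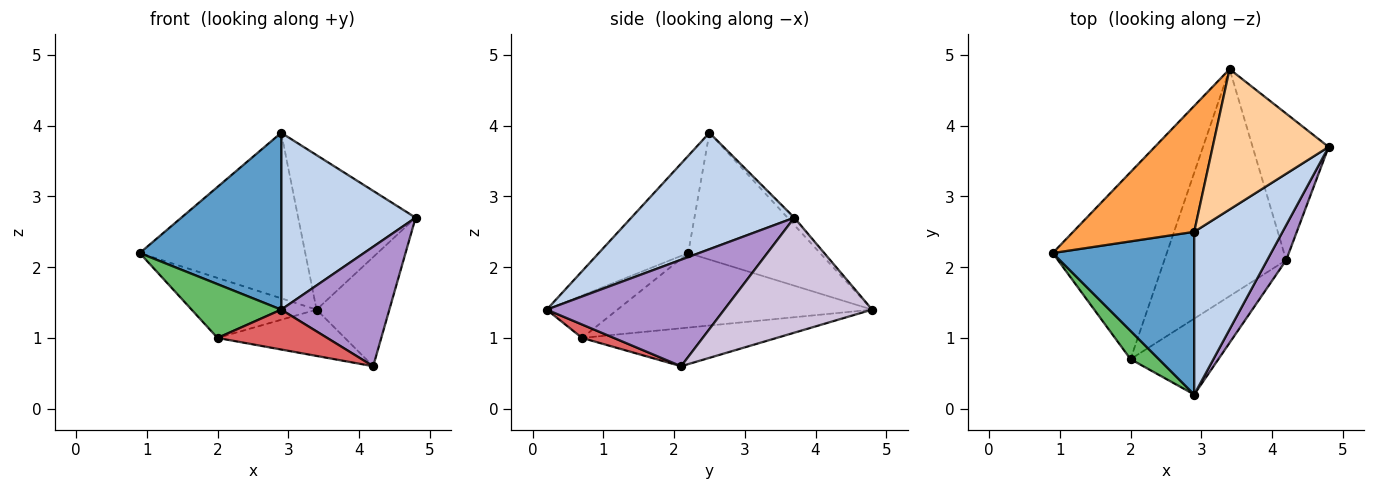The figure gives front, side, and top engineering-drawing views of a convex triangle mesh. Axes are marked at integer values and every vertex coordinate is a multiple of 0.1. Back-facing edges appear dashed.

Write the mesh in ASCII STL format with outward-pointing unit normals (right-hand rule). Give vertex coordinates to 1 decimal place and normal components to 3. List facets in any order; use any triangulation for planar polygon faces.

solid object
 facet normal -0.422 -0.667 0.614
  outer loop
   vertex 2.9 2.5 3.9
   vertex 0.9 2.2 2.2
   vertex 2.9 0.2 1.4
  endloop
 endfacet
 facet normal 0.666 -0.549 0.505
  outer loop
   vertex 2.9 2.5 3.9
   vertex 2.9 0.2 1.4
   vertex 4.8 3.7 2.7
  endloop
 endfacet
 facet normal -0.535 0.672 0.511
  outer loop
   vertex 2.9 2.5 3.9
   vertex 3.4 4.8 1.4
   vertex 0.9 2.2 2.2
  endloop
 endfacet
 facet normal -0.043 0.740 0.672
  outer loop
   vertex 2.9 2.5 3.9
   vertex 4.8 3.7 2.7
   vertex 3.4 4.8 1.4
  endloop
 endfacet
 facet normal -0.573 -0.725 0.382
  outer loop
   vertex 2.0 0.7 1.0
   vertex 2.9 0.2 1.4
   vertex 0.9 2.2 2.2
  endloop
 endfacet
 facet normal -0.528 0.259 -0.808
  outer loop
   vertex 2.0 0.7 1.0
   vertex 0.9 2.2 2.2
   vertex 3.4 4.8 1.4
  endloop
 endfacet
 facet normal 0.134 -0.461 -0.877
  outer loop
   vertex 4.2 2.1 0.6
   vertex 2.9 0.2 1.4
   vertex 2.0 0.7 1.0
  endloop
 endfacet
 facet normal -0.292 0.191 -0.937
  outer loop
   vertex 4.2 2.1 0.6
   vertex 2.0 0.7 1.0
   vertex 3.4 4.8 1.4
  endloop
 endfacet
 facet normal 0.844 -0.514 0.151
  outer loop
   vertex 4.2 2.1 0.6
   vertex 4.8 3.7 2.7
   vertex 2.9 0.2 1.4
  endloop
 endfacet
 facet normal 0.772 0.380 -0.510
  outer loop
   vertex 4.2 2.1 0.6
   vertex 3.4 4.8 1.4
   vertex 4.8 3.7 2.7
  endloop
 endfacet
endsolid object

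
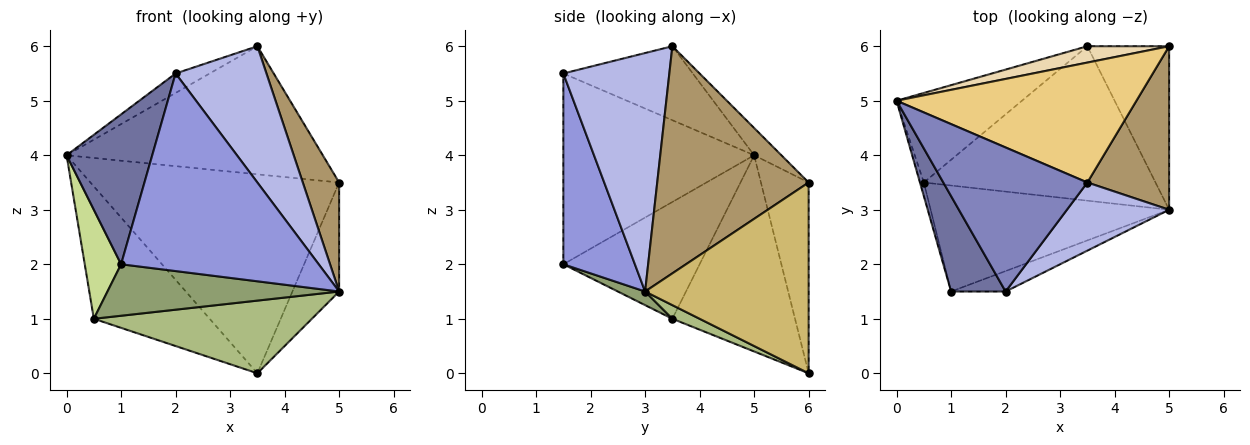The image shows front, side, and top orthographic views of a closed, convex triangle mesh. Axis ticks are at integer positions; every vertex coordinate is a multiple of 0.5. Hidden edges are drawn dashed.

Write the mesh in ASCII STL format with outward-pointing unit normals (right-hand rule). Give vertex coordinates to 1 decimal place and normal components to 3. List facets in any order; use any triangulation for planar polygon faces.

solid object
 facet normal -0.883 -0.396 0.252
  outer loop
   vertex 2.0 1.5 5.5
   vertex 0.0 5.0 4.0
   vertex 1.0 1.5 2.0
  endloop
 endfacet
 facet normal -0.454 0.119 0.883
  outer loop
   vertex 2.0 1.5 5.5
   vertex 3.5 3.5 6.0
   vertex 0.0 5.0 4.0
  endloop
 endfacet
 facet normal 0.339 -0.936 -0.097
  outer loop
   vertex 2.0 1.5 5.5
   vertex 1.0 1.5 2.0
   vertex 5.0 3.0 1.5
  endloop
 endfacet
 facet normal 0.722 -0.619 0.309
  outer loop
   vertex 2.0 1.5 5.5
   vertex 5.0 3.0 1.5
   vertex 3.5 3.5 6.0
  endloop
 endfacet
 facet normal 0.051 -0.436 -0.898
  outer loop
   vertex 0.5 3.5 1.0
   vertex 5.0 3.0 1.5
   vertex 1.0 1.5 2.0
  endloop
 endfacet
 facet normal 0.053 -0.425 -0.904
  outer loop
   vertex 0.5 3.5 1.0
   vertex 3.5 6.0 0.0
   vertex 5.0 3.0 1.5
  endloop
 endfacet
 facet normal -0.966 -0.258 -0.032
  outer loop
   vertex 0.5 3.5 1.0
   vertex 1.0 1.5 2.0
   vertex 0.0 5.0 4.0
  endloop
 endfacet
 facet normal -0.659 0.623 -0.421
  outer loop
   vertex 0.5 3.5 1.0
   vertex 0.0 5.0 4.0
   vertex 3.5 6.0 0.0
  endloop
 endfacet
 facet normal 0.918 -0.220 0.330
  outer loop
   vertex 5.0 6.0 3.5
   vertex 3.5 3.5 6.0
   vertex 5.0 3.0 1.5
  endloop
 endfacet
 facet normal 0.889 0.254 -0.381
  outer loop
   vertex 5.0 6.0 3.5
   vertex 5.0 3.0 1.5
   vertex 3.5 6.0 0.0
  endloop
 endfacet
 facet normal -0.077 0.728 0.681
  outer loop
   vertex 5.0 6.0 3.5
   vertex 0.0 5.0 4.0
   vertex 3.5 3.5 6.0
  endloop
 endfacet
 facet normal -0.188 0.979 0.080
  outer loop
   vertex 5.0 6.0 3.5
   vertex 3.5 6.0 0.0
   vertex 0.0 5.0 4.0
  endloop
 endfacet
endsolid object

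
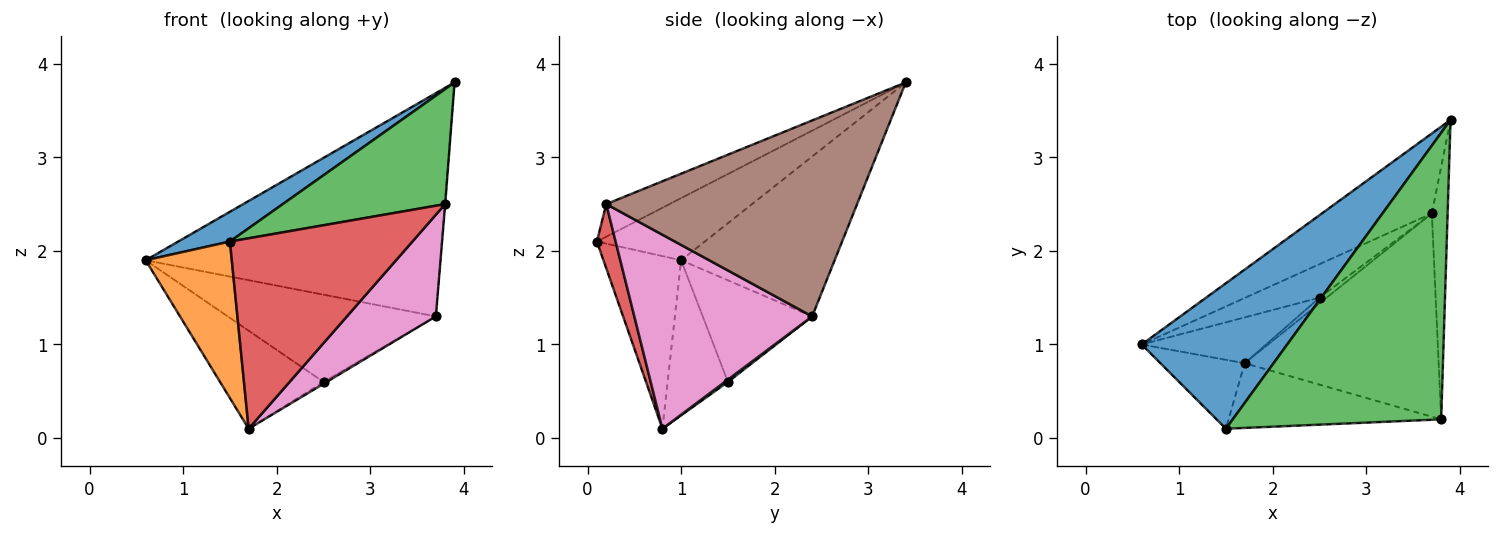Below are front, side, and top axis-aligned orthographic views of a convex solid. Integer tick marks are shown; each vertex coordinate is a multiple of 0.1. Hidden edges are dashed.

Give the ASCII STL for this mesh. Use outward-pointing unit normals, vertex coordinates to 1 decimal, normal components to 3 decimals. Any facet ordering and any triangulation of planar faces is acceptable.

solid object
 facet normal -0.386 -0.185 0.904
  outer loop
   vertex 1.5 0.1 2.1
   vertex 3.9 3.4 3.8
   vertex 0.6 1.0 1.9
  endloop
 endfacet
 facet normal -0.637 -0.706 -0.311
  outer loop
   vertex 1.7 0.8 0.1
   vertex 1.5 0.1 2.1
   vertex 0.6 1.0 1.9
  endloop
 endfacet
 facet normal -0.144 -0.369 0.918
  outer loop
   vertex 3.8 0.2 2.5
   vertex 3.9 3.4 3.8
   vertex 1.5 0.1 2.1
  endloop
 endfacet
 facet normal 0.097 -0.942 -0.320
  outer loop
   vertex 3.8 0.2 2.5
   vertex 1.5 0.1 2.1
   vertex 1.7 0.8 0.1
  endloop
 endfacet
 facet normal -0.440 0.845 -0.303
  outer loop
   vertex 3.7 2.4 1.3
   vertex 0.6 1.0 1.9
   vertex 3.9 3.4 3.8
  endloop
 endfacet
 facet normal 0.997 0.001 -0.080
  outer loop
   vertex 3.7 2.4 1.3
   vertex 3.9 3.4 3.8
   vertex 3.8 0.2 2.5
  endloop
 endfacet
 facet normal 0.667 -0.333 -0.667
  outer loop
   vertex 3.7 2.4 1.3
   vertex 3.8 0.2 2.5
   vertex 1.7 0.8 0.1
  endloop
 endfacet
 facet normal -0.467 0.801 -0.374
  outer loop
   vertex 2.5 1.5 0.6
   vertex 1.7 0.8 0.1
   vertex 0.6 1.0 1.9
  endloop
 endfacet
 facet normal -0.441 0.838 -0.322
  outer loop
   vertex 2.5 1.5 0.6
   vertex 0.6 1.0 1.9
   vertex 3.7 2.4 1.3
  endloop
 endfacet
 facet normal 0.302 0.302 -0.905
  outer loop
   vertex 2.5 1.5 0.6
   vertex 3.7 2.4 1.3
   vertex 1.7 0.8 0.1
  endloop
 endfacet
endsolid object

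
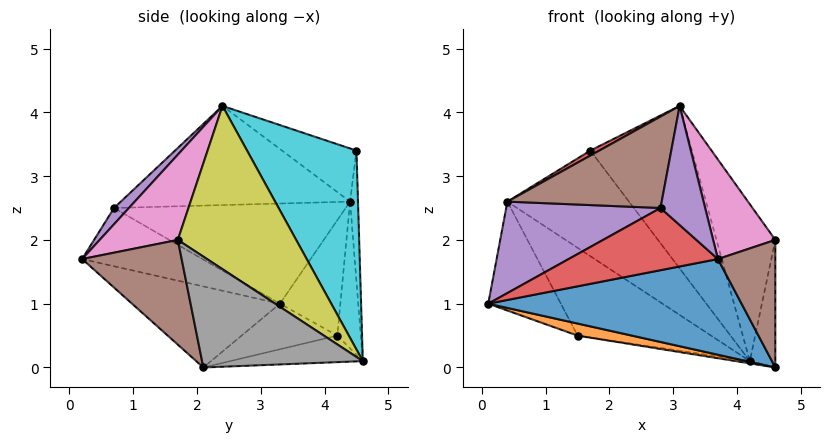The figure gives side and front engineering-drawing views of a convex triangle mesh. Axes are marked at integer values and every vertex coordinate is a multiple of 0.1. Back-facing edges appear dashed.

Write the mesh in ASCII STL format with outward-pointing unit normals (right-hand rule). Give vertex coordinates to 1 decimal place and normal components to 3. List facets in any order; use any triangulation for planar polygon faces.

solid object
 facet normal -0.318 -0.544 -0.776
  outer loop
   vertex 3.7 0.2 1.7
   vertex 0.1 3.3 1.0
   vertex 4.6 2.1 0.0
  endloop
 endfacet
 facet normal -0.251 -0.142 -0.958
  outer loop
   vertex 1.5 4.2 0.5
   vertex 4.6 2.1 0.0
   vertex 0.1 3.3 1.0
  endloop
 endfacet
 facet normal -0.149 0.016 -0.989
  outer loop
   vertex 1.5 4.2 0.5
   vertex 4.2 4.6 0.1
   vertex 4.6 2.1 0.0
  endloop
 endfacet
 facet normal -0.613 -0.760 -0.214
  outer loop
   vertex 2.8 0.7 2.5
   vertex 0.1 3.3 1.0
   vertex 3.7 0.2 1.7
  endloop
 endfacet
 facet normal 0.229 -0.688 0.688
  outer loop
   vertex 2.8 0.7 2.5
   vertex 3.7 0.2 1.7
   vertex 3.1 2.4 4.1
  endloop
 endfacet
 facet normal 0.862 -0.497 -0.099
  outer loop
   vertex 4.6 1.7 2.0
   vertex 3.7 0.2 1.7
   vertex 4.6 2.1 0.0
  endloop
 endfacet
 facet normal 0.621 -0.494 0.608
  outer loop
   vertex 4.6 1.7 2.0
   vertex 3.1 2.4 4.1
   vertex 3.7 0.2 1.7
  endloop
 endfacet
 facet normal 0.987 0.157 0.031
  outer loop
   vertex 4.6 1.7 2.0
   vertex 4.6 2.1 0.0
   vertex 4.2 4.6 0.1
  endloop
 endfacet
 facet normal 0.804 0.400 0.441
  outer loop
   vertex 4.6 1.7 2.0
   vertex 4.2 4.6 0.1
   vertex 3.1 2.4 4.1
  endloop
 endfacet
 facet normal 0.635 0.590 0.499
  outer loop
   vertex 1.7 4.5 3.4
   vertex 3.1 2.4 4.1
   vertex 4.2 4.6 0.1
  endloop
 endfacet
 facet normal -0.170 0.969 -0.181
  outer loop
   vertex 0.4 4.4 2.6
   vertex 4.2 4.6 0.1
   vertex 1.5 4.2 0.5
  endloop
 endfacet
 facet normal -0.065 0.998 -0.019
  outer loop
   vertex 0.4 4.4 2.6
   vertex 1.7 4.5 3.4
   vertex 4.2 4.6 0.1
  endloop
 endfacet
 facet normal -0.592 0.711 -0.378
  outer loop
   vertex 0.4 4.4 2.6
   vertex 1.5 4.2 0.5
   vertex 0.1 3.3 1.0
  endloop
 endfacet
 facet normal -0.520 -0.062 0.852
  outer loop
   vertex 0.4 4.4 2.6
   vertex 3.1 2.4 4.1
   vertex 1.7 4.5 3.4
  endloop
 endfacet
 facet normal -0.733 -0.488 0.473
  outer loop
   vertex 0.4 4.4 2.6
   vertex 0.1 3.3 1.0
   vertex 2.8 0.7 2.5
  endloop
 endfacet
 facet normal -0.664 -0.447 0.599
  outer loop
   vertex 0.4 4.4 2.6
   vertex 2.8 0.7 2.5
   vertex 3.1 2.4 4.1
  endloop
 endfacet
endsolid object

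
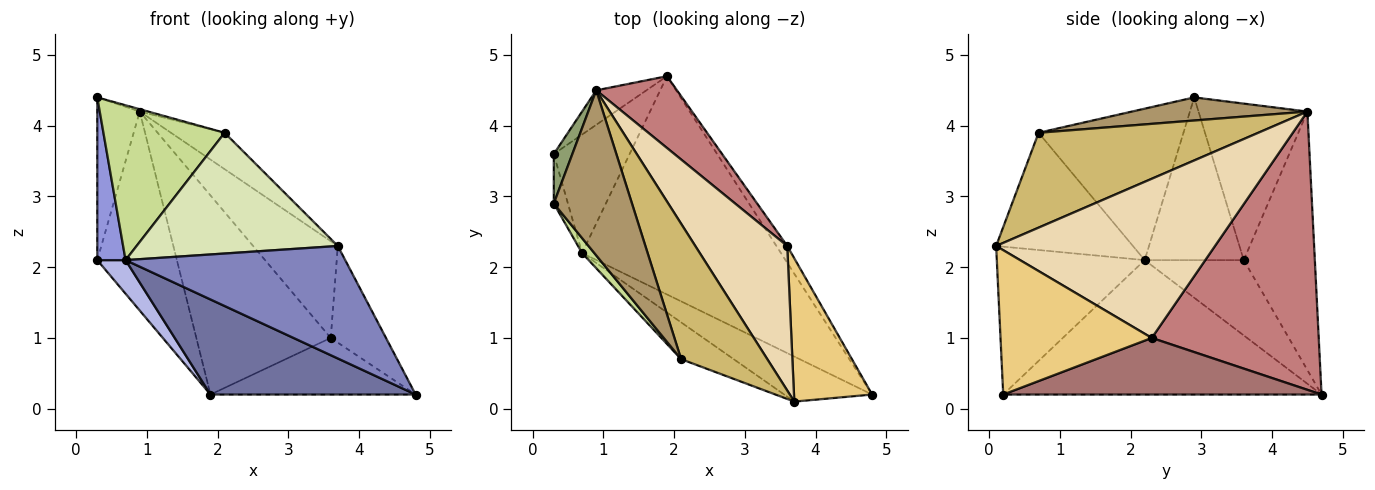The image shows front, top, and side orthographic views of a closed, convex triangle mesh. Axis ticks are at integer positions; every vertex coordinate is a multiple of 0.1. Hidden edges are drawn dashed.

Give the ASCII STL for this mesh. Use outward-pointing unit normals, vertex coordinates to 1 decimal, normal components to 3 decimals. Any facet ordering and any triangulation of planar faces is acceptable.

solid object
 facet normal -0.527 -0.339 -0.779
  outer loop
   vertex 0.7 2.2 2.1
   vertex 1.9 4.7 0.2
   vertex 4.8 0.2 0.2
  endloop
 endfacet
 facet normal -0.530 -0.787 -0.315
  outer loop
   vertex 0.7 2.2 2.1
   vertex 4.8 0.2 0.2
   vertex 3.7 0.1 2.3
  endloop
 endfacet
 facet normal -0.958 -0.274 -0.083
  outer loop
   vertex 0.3 3.6 2.1
   vertex 0.7 2.2 2.1
   vertex 0.3 2.9 4.4
  endloop
 endfacet
 facet normal -0.691 -0.197 -0.696
  outer loop
   vertex 0.3 3.6 2.1
   vertex 1.9 4.7 0.2
   vertex 0.7 2.2 2.1
  endloop
 endfacet
 facet normal -0.926 0.361 0.110
  outer loop
   vertex 0.3 3.6 2.1
   vertex 0.3 2.9 4.4
   vertex 0.9 4.5 4.2
  endloop
 endfacet
 facet normal -0.661 0.740 -0.128
  outer loop
   vertex 0.3 3.6 2.1
   vertex 0.9 4.5 4.2
   vertex 1.9 4.7 0.2
  endloop
 endfacet
 facet normal -0.766 -0.640 0.062
  outer loop
   vertex 2.1 0.7 3.9
   vertex 0.3 2.9 4.4
   vertex 0.7 2.2 2.1
  endloop
 endfacet
 facet normal -0.545 -0.802 -0.244
  outer loop
   vertex 2.1 0.7 3.9
   vertex 0.7 2.2 2.1
   vertex 3.7 0.1 2.3
  endloop
 endfacet
 facet normal 0.283 0.014 0.959
  outer loop
   vertex 2.1 0.7 3.9
   vertex 0.9 4.5 4.2
   vertex 0.3 2.9 4.4
  endloop
 endfacet
 facet normal 0.728 0.178 0.662
  outer loop
   vertex 2.1 0.7 3.9
   vertex 3.7 0.1 2.3
   vertex 0.9 4.5 4.2
  endloop
 endfacet
 facet normal 0.837 0.306 0.453
  outer loop
   vertex 3.6 2.3 1.0
   vertex 3.7 0.1 2.3
   vertex 4.8 0.2 0.2
  endloop
 endfacet
 facet normal 0.821 0.318 0.474
  outer loop
   vertex 3.6 2.3 1.0
   vertex 0.9 4.5 4.2
   vertex 3.7 0.1 2.3
  endloop
 endfacet
 facet normal 0.830 0.535 -0.159
  outer loop
   vertex 3.6 2.3 1.0
   vertex 4.8 0.2 0.2
   vertex 1.9 4.7 0.2
  endloop
 endfacet
 facet normal 0.760 0.612 0.221
  outer loop
   vertex 3.6 2.3 1.0
   vertex 1.9 4.7 0.2
   vertex 0.9 4.5 4.2
  endloop
 endfacet
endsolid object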